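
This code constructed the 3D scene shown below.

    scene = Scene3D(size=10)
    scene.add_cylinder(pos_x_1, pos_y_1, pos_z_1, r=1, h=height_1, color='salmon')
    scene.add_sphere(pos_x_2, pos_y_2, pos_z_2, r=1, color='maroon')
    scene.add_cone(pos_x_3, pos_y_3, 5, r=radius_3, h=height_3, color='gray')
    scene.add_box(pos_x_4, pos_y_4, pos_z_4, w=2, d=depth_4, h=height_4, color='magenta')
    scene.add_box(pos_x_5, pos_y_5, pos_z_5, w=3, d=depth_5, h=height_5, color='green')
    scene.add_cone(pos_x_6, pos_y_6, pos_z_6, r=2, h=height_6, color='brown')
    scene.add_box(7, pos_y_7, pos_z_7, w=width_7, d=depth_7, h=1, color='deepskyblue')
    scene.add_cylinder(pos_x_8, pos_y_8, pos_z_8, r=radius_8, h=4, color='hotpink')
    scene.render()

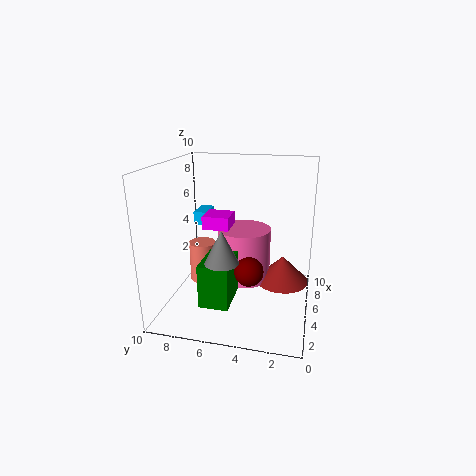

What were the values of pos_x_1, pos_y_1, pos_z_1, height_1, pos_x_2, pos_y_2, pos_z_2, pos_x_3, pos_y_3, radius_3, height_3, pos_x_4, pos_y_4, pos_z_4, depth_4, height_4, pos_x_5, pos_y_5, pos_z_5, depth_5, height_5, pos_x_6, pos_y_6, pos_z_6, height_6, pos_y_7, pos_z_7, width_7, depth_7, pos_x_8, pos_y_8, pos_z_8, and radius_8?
pos_x_1 = 6
pos_y_1 = 8
pos_z_1 = 1
height_1 = 3
pos_x_2 = 4
pos_y_2 = 4
pos_z_2 = 3
pos_x_3 = 1
pos_y_3 = 5
radius_3 = 1
height_3 = 2
pos_x_4 = 6
pos_y_4 = 6
pos_z_4 = 5
depth_4 = 2
height_4 = 1
pos_x_5 = 2
pos_y_5 = 5
pos_z_5 = 1
depth_5 = 2
height_5 = 3
pos_x_6 = 7
pos_y_6 = 2
pos_z_6 = 1
height_6 = 2
pos_y_7 = 8
pos_z_7 = 5
width_7 = 2
depth_7 = 1
pos_x_8 = 7
pos_y_8 = 5
pos_z_8 = 1
radius_8 = 2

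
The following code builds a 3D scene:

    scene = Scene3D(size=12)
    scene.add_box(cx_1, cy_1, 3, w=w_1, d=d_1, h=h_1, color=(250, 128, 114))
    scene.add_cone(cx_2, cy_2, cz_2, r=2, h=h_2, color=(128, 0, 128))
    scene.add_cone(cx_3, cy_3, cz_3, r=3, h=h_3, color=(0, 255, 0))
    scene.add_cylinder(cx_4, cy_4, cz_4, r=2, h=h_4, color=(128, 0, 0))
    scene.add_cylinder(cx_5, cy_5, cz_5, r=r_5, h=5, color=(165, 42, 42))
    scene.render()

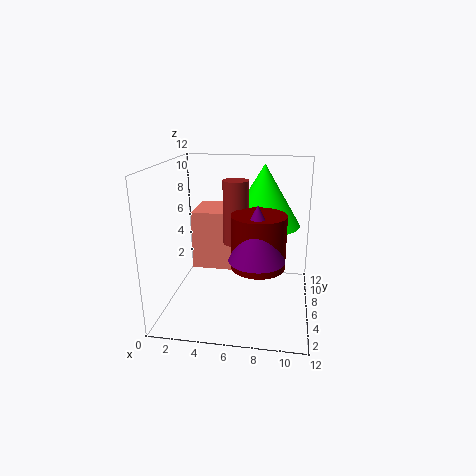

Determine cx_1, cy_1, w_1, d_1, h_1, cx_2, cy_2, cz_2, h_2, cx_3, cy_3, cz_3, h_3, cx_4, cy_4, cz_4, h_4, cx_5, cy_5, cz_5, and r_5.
cx_1 = 2, cy_1 = 6, w_1 = 4, d_1 = 4, h_1 = 5, cx_2 = 8, cy_2 = 2, cz_2 = 6, h_2 = 4, cx_3 = 8, cy_3 = 7, cz_3 = 7, h_3 = 5, cx_4 = 8, cy_4 = 3, cz_4 = 5, h_4 = 4, cx_5 = 6, cy_5 = 5, cz_5 = 6, r_5 = 1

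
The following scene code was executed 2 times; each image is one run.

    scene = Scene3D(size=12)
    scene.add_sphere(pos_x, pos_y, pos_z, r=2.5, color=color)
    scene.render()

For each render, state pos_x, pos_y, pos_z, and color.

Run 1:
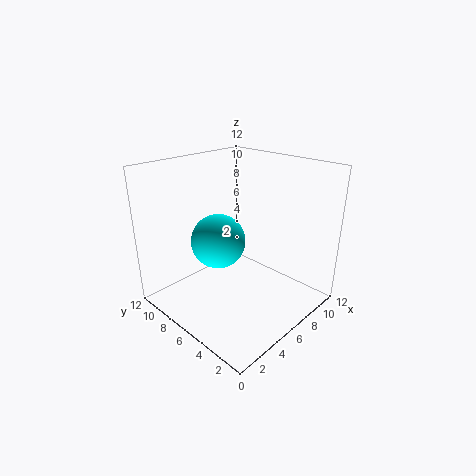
pos_x = 6.5; pos_y = 9; pos_z = 4.5; color = 'cyan'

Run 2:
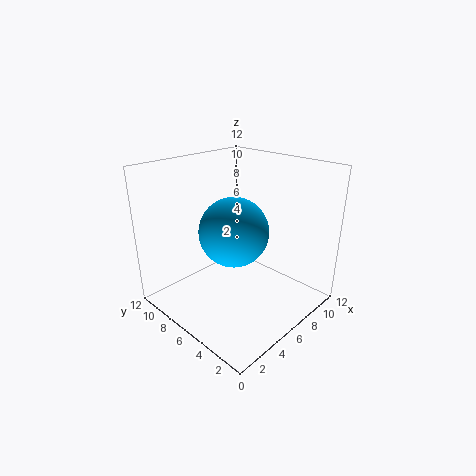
pos_x = 3.5; pos_y = 4; pos_z = 8; color = 'deepskyblue'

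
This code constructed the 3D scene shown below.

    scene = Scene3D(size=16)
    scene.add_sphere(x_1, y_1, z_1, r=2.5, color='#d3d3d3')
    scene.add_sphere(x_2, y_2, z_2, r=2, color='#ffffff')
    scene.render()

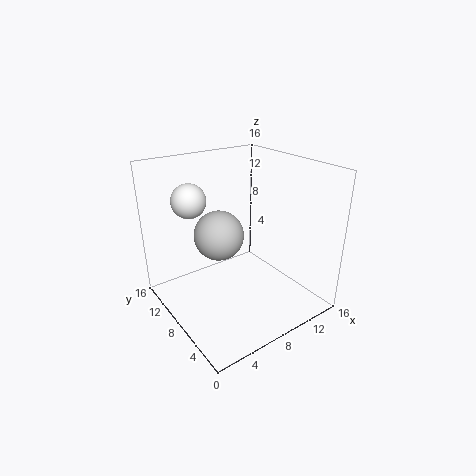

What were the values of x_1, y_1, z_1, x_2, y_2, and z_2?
x_1 = 4.75; y_1 = 6.75; z_1 = 9.75; x_2 = 4.75; y_2 = 13; z_2 = 11.5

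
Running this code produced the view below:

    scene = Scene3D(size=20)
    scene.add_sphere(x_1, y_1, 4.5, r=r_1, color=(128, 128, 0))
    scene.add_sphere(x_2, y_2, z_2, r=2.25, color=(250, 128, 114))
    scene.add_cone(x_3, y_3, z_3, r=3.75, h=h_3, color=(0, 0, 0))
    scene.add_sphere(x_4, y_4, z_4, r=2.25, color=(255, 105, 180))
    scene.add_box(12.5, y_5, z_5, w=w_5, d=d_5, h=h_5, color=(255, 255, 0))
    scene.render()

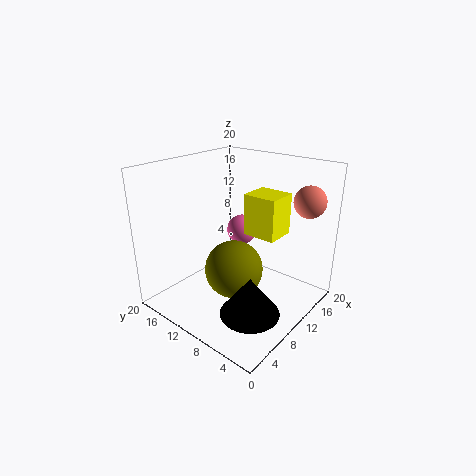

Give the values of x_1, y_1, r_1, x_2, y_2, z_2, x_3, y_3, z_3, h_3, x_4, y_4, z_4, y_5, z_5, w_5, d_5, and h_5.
x_1 = 10.25; y_1 = 11; r_1 = 4.25; x_2 = 17.25; y_2 = 3.25; z_2 = 14.75; x_3 = 5; y_3 = 4; z_3 = 3.25; h_3 = 5; x_4 = 14; y_4 = 12.5; z_4 = 9.25; y_5 = 6; z_5 = 9.5; w_5 = 4.5; d_5 = 5; h_5 = 6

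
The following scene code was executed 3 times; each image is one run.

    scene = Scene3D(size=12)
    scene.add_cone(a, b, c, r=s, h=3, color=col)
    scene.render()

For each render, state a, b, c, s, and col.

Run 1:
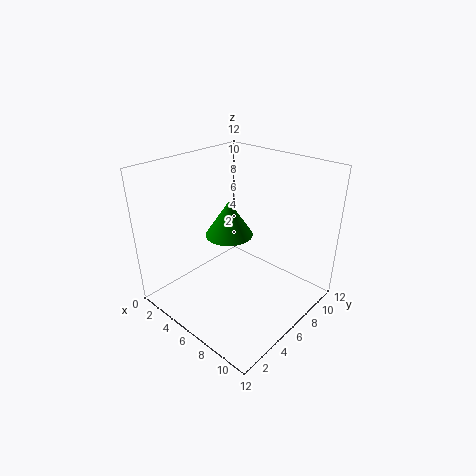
a = 5; b = 6; c = 6; s = 2; col = 'green'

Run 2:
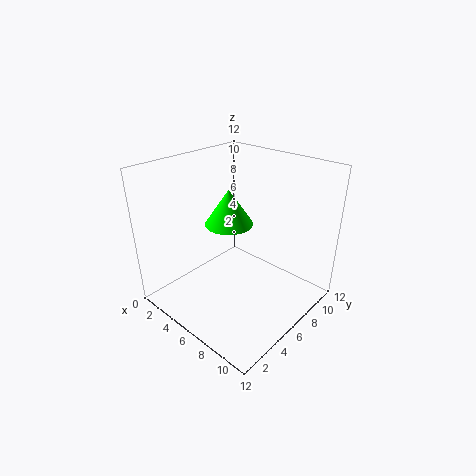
a = 5; b = 6; c = 7; s = 2; col = 'lime'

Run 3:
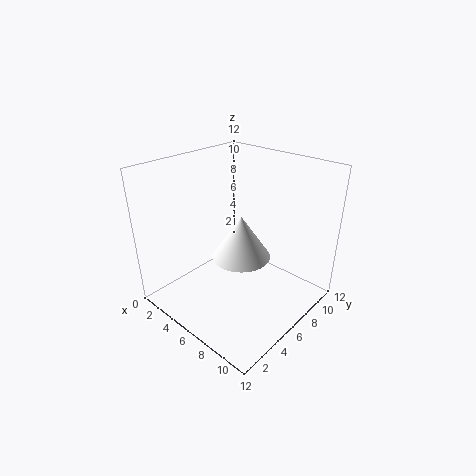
a = 9; b = 3; c = 7; s = 2; col = 'white'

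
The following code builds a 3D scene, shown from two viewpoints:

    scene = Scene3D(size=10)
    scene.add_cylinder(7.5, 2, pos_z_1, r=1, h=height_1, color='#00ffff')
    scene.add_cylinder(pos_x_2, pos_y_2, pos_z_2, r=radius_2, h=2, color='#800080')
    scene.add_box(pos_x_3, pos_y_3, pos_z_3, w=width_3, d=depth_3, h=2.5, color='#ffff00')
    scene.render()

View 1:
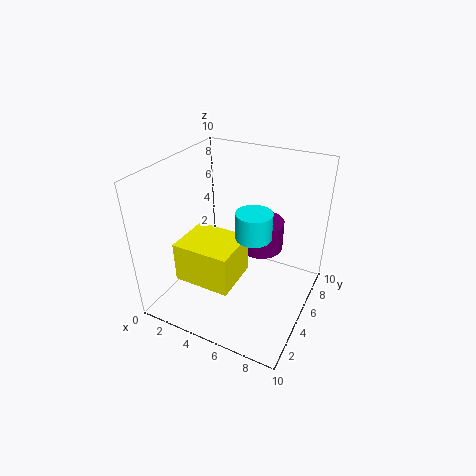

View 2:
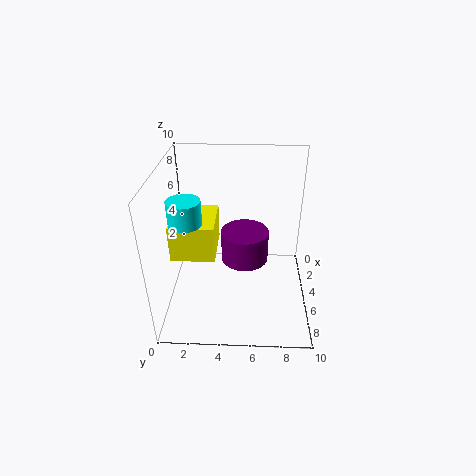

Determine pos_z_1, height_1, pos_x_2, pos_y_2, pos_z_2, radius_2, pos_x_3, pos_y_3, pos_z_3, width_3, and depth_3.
pos_z_1 = 7.5, height_1 = 1.5, pos_x_2 = 6.5, pos_y_2 = 5.5, pos_z_2 = 4.5, radius_2 = 1.5, pos_x_3 = 3, pos_y_3 = 0.5, pos_z_3 = 4, width_3 = 3.5, depth_3 = 3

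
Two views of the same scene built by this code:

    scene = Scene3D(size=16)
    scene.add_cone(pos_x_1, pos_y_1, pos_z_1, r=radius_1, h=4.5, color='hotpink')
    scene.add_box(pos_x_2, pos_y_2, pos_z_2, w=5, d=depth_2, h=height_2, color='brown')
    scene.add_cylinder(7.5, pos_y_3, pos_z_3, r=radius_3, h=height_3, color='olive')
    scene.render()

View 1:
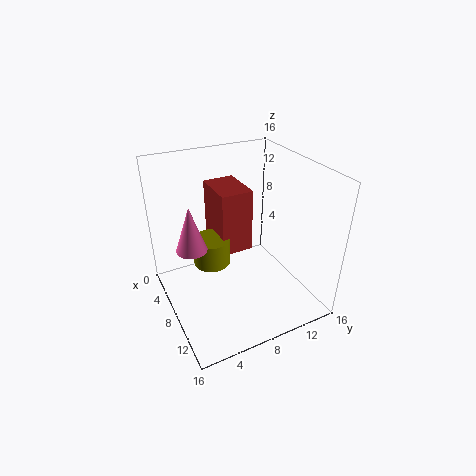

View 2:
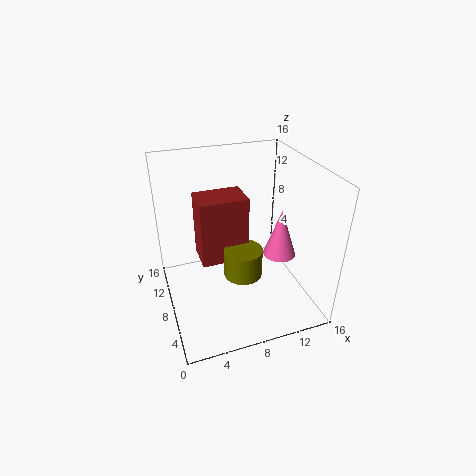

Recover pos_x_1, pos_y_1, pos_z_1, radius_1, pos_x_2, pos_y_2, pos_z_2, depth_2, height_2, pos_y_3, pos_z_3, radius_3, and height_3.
pos_x_1 = 10
pos_y_1 = 2
pos_z_1 = 9.5
radius_1 = 1.5
pos_x_2 = 3.5
pos_y_2 = 6
pos_z_2 = 6.5
depth_2 = 3.5
height_2 = 7
pos_y_3 = 5
pos_z_3 = 5.5
radius_3 = 2
height_3 = 3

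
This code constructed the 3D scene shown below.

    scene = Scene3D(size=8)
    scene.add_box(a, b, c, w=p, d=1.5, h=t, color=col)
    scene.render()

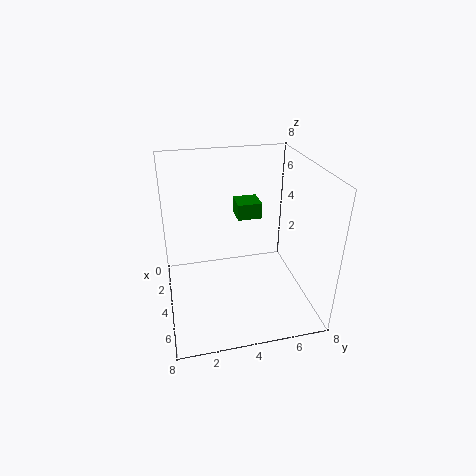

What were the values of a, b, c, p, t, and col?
a = 0.5
b = 4.5
c = 4
p = 1.5
t = 1
col = 'green'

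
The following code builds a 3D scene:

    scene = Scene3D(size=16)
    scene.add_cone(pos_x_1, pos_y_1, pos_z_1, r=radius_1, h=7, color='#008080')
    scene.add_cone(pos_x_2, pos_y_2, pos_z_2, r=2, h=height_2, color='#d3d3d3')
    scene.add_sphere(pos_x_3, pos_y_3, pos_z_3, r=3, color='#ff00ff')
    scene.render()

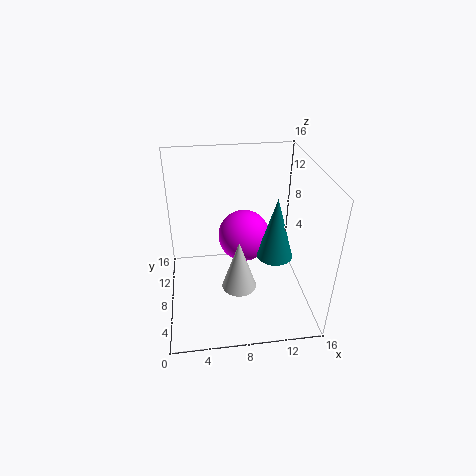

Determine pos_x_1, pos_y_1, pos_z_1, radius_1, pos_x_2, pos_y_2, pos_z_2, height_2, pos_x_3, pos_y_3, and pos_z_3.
pos_x_1 = 12
pos_y_1 = 7
pos_z_1 = 6
radius_1 = 2
pos_x_2 = 8
pos_y_2 = 7
pos_z_2 = 2
height_2 = 6
pos_x_3 = 9
pos_y_3 = 10
pos_z_3 = 7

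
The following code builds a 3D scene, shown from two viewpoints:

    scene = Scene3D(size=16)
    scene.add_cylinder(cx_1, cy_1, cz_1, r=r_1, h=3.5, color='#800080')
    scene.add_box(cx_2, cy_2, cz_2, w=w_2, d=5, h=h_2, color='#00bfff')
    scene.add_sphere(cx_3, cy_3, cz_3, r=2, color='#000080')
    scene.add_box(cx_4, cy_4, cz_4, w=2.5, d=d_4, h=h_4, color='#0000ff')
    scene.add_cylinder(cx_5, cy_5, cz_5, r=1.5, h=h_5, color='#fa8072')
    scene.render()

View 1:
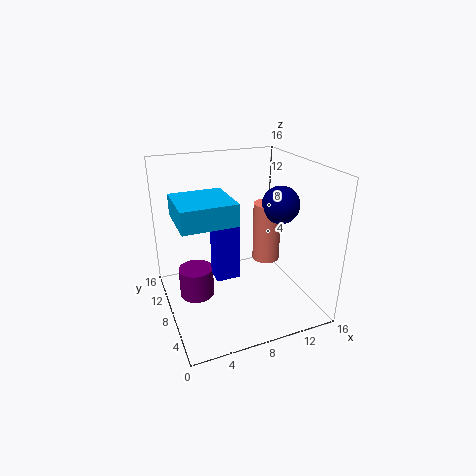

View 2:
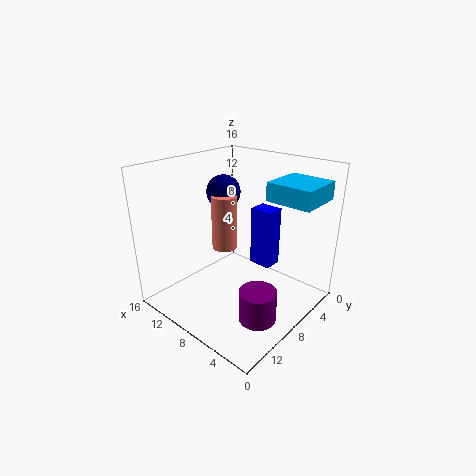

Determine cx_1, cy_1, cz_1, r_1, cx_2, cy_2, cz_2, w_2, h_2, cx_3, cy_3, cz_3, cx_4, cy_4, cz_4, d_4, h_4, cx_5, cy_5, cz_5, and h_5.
cx_1 = 3.5; cy_1 = 10; cz_1 = 0.5; r_1 = 2; cx_2 = 0.5; cy_2 = 1.5; cz_2 = 12.5; w_2 = 5; h_2 = 2; cx_3 = 12; cy_3 = 6; cz_3 = 12; cx_4 = 4.5; cy_4 = 5; cz_4 = 5; d_4 = 2; h_4 = 6.5; cx_5 = 11; cy_5 = 7; cz_5 = 5.5; h_5 = 6.5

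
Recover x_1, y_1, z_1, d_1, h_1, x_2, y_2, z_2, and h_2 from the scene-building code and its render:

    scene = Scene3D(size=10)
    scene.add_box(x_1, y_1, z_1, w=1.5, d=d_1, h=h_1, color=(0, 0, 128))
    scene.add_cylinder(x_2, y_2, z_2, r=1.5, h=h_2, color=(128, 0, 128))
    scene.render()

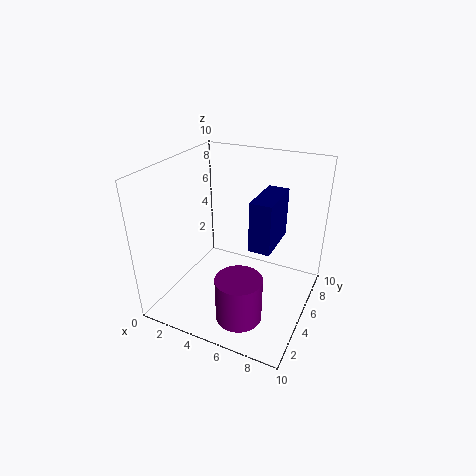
x_1 = 6; y_1 = 4.5; z_1 = 4.5; d_1 = 3.5; h_1 = 3.5; x_2 = 6.5; y_2 = 2; z_2 = 1; h_2 = 3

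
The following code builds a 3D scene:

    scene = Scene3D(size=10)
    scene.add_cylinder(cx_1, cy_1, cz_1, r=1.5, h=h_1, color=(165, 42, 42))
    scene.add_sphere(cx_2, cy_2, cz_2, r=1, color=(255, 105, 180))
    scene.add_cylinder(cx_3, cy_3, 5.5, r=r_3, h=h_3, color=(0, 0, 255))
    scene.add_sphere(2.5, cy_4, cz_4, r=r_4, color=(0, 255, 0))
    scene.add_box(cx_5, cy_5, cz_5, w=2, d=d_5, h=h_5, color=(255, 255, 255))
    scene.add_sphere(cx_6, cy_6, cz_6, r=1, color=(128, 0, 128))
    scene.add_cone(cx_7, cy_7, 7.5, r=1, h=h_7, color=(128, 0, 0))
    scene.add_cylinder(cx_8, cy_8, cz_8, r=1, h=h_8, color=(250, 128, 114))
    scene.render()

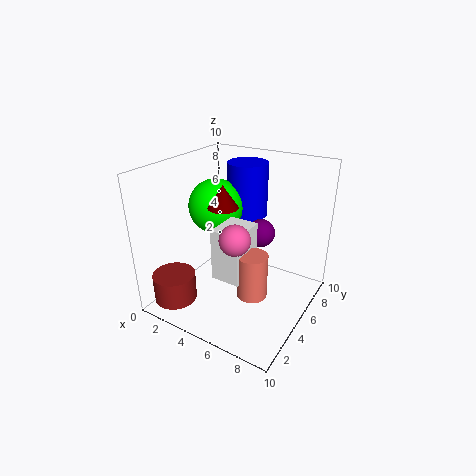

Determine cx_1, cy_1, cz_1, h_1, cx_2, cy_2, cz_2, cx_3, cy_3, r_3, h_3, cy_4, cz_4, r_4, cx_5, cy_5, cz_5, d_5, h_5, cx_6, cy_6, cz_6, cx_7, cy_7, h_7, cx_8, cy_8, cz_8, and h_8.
cx_1 = 1.5; cy_1 = 2; cz_1 = 0.5; h_1 = 2; cx_2 = 6; cy_2 = 3; cz_2 = 6; cx_3 = 4; cy_3 = 8; r_3 = 1.5; h_3 = 4; cy_4 = 6; cz_4 = 6.5; r_4 = 2; cx_5 = 4.5; cy_5 = 2.5; cz_5 = 3; d_5 = 2.5; h_5 = 3.5; cx_6 = 6; cy_6 = 6.5; cz_6 = 5; cx_7 = 4.5; cy_7 = 4; h_7 = 1.5; cx_8 = 7; cy_8 = 3.5; cz_8 = 2; h_8 = 3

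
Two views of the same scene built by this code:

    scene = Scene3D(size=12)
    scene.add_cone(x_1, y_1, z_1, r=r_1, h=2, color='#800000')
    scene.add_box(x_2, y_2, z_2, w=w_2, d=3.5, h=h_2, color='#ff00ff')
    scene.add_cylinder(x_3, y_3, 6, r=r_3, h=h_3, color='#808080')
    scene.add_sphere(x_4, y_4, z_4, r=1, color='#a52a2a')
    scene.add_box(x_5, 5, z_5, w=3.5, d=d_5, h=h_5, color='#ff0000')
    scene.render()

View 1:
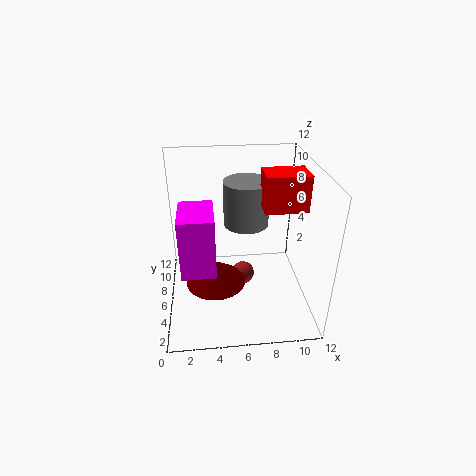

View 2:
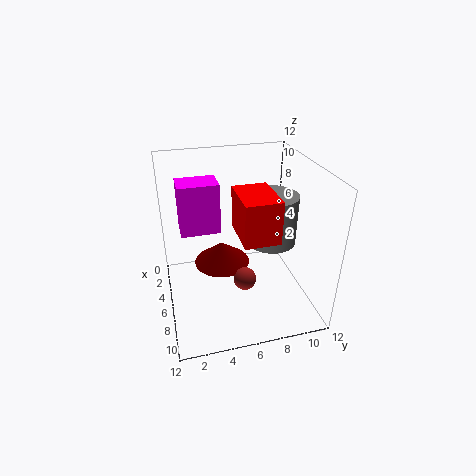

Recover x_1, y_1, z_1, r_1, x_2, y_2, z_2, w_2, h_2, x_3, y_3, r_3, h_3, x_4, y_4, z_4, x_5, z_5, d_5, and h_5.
x_1 = 4, y_1 = 5, z_1 = 2.5, r_1 = 2.5, x_2 = 1.5, y_2 = 1.5, z_2 = 5.5, w_2 = 2.5, h_2 = 4.5, x_3 = 7, y_3 = 8.5, r_3 = 2, h_3 = 4, x_4 = 6.5, y_4 = 6.5, z_4 = 2, x_5 = 8, z_5 = 8.5, d_5 = 2.5, h_5 = 3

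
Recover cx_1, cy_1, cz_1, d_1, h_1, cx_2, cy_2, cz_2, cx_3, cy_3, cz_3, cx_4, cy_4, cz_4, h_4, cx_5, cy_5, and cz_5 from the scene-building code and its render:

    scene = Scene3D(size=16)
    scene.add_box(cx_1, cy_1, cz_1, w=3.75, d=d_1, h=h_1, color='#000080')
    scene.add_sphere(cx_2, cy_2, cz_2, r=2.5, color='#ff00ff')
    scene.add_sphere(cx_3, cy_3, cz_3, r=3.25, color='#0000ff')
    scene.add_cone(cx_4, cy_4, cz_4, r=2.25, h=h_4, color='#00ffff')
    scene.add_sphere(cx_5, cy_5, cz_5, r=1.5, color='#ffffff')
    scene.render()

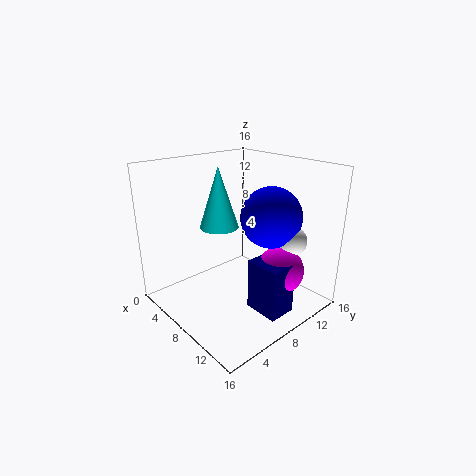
cx_1 = 11.25; cy_1 = 6.5; cz_1 = 1.5; d_1 = 3; h_1 = 5.5; cx_2 = 13; cy_2 = 9.5; cz_2 = 5.5; cx_3 = 11; cy_3 = 10; cz_3 = 10.75; cx_4 = 5; cy_4 = 7.75; cz_4 = 8.5; h_4 = 7; cx_5 = 13.25; cy_5 = 11; cz_5 = 8.5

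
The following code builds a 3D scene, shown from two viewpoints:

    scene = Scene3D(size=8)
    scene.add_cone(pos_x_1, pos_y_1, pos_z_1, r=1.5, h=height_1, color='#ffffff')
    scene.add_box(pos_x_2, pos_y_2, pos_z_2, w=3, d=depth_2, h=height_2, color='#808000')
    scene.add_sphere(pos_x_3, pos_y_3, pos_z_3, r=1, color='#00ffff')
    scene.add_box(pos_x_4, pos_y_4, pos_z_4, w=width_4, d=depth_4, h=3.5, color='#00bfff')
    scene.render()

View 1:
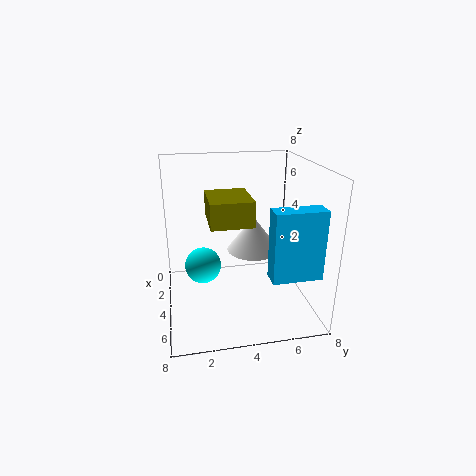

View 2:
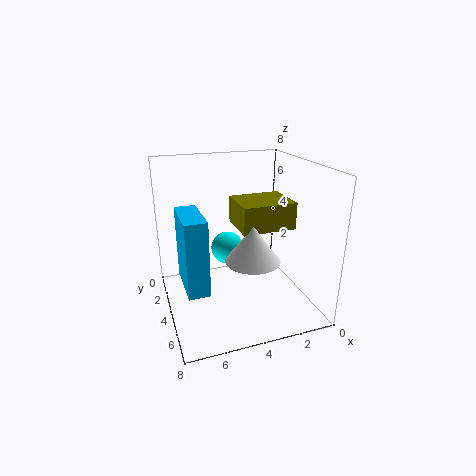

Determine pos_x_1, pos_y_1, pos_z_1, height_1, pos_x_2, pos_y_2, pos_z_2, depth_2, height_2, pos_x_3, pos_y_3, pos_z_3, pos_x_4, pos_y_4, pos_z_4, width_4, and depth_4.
pos_x_1 = 3.5; pos_y_1 = 5; pos_z_1 = 3; height_1 = 2; pos_x_2 = 1; pos_y_2 = 2.5; pos_z_2 = 4.5; depth_2 = 2.5; height_2 = 1.5; pos_x_3 = 4; pos_y_3 = 2; pos_z_3 = 2.5; pos_x_4 = 6.5; pos_y_4 = 5; pos_z_4 = 3; width_4 = 1; depth_4 = 2.5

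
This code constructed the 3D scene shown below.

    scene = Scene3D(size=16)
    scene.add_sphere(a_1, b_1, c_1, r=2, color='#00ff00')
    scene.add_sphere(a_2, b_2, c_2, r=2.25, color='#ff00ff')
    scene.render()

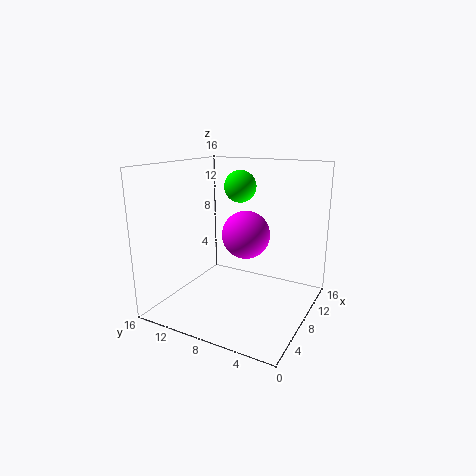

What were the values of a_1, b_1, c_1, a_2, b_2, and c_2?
a_1 = 13.25, b_1 = 10.5, c_1 = 12.75, a_2 = 4, b_2 = 5, c_2 = 10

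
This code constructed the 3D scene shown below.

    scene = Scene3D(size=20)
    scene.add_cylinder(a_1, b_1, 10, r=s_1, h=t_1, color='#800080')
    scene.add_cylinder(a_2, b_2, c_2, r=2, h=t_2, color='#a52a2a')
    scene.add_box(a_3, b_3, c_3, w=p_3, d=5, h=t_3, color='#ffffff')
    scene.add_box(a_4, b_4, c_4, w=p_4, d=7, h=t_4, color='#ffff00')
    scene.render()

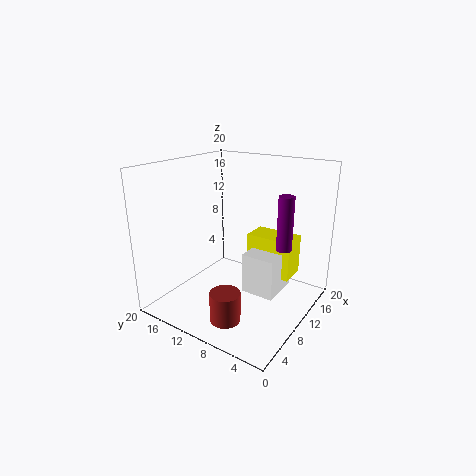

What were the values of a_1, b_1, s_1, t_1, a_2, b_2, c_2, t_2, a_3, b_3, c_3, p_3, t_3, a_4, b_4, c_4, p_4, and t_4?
a_1 = 10, b_1 = 3, s_1 = 1, t_1 = 7, a_2 = 4, b_2 = 8, c_2 = 1, t_2 = 4, a_3 = 11, b_3 = 5, c_3 = 1, p_3 = 6, t_3 = 6, a_4 = 14, b_4 = 4, c_4 = 3, p_4 = 4, t_4 = 6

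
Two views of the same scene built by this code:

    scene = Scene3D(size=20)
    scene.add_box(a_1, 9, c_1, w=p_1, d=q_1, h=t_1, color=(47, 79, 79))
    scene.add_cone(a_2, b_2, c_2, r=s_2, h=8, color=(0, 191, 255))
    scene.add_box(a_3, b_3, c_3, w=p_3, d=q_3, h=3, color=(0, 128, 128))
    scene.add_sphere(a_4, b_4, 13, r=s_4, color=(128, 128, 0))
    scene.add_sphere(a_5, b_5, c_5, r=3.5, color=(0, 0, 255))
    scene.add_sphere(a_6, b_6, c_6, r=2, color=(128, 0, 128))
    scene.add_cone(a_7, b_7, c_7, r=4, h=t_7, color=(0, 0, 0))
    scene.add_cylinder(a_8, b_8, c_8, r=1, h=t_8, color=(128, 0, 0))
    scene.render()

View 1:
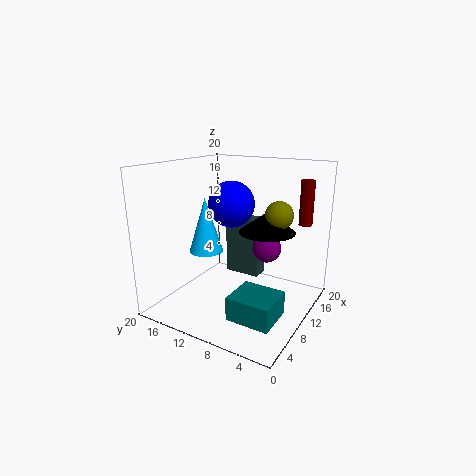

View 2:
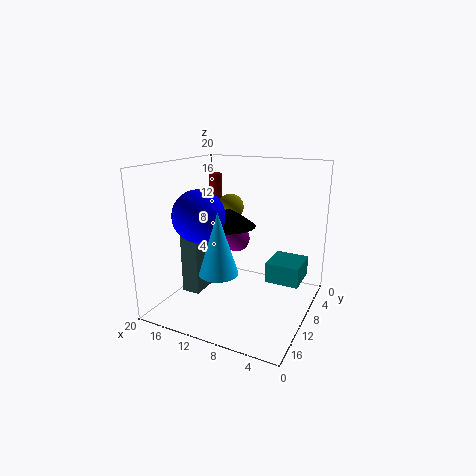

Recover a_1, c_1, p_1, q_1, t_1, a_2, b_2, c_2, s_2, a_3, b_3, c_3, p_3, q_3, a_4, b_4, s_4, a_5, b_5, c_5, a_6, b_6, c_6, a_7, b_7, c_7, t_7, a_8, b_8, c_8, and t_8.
a_1 = 14, c_1 = 2.5, p_1 = 2.5, q_1 = 5.5, t_1 = 9, a_2 = 10, b_2 = 15.5, c_2 = 7, s_2 = 2.5, a_3 = 2, b_3 = 1.5, c_3 = 2.5, p_3 = 5, q_3 = 5.5, a_4 = 13.5, b_4 = 5.5, s_4 = 2, a_5 = 14, b_5 = 13.5, c_5 = 13.5, a_6 = 12, b_6 = 6.5, c_6 = 8.5, a_7 = 13, b_7 = 7, c_7 = 10.5, t_7 = 3, a_8 = 17.5, b_8 = 3, c_8 = 11, t_8 = 6.5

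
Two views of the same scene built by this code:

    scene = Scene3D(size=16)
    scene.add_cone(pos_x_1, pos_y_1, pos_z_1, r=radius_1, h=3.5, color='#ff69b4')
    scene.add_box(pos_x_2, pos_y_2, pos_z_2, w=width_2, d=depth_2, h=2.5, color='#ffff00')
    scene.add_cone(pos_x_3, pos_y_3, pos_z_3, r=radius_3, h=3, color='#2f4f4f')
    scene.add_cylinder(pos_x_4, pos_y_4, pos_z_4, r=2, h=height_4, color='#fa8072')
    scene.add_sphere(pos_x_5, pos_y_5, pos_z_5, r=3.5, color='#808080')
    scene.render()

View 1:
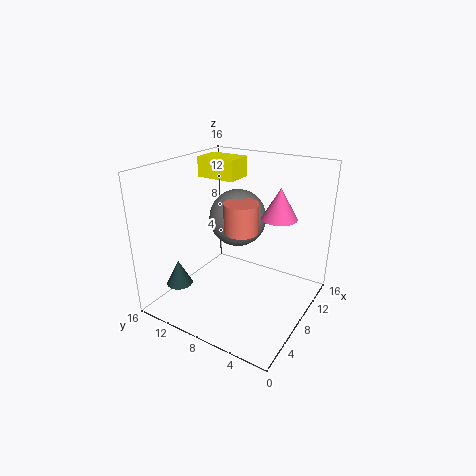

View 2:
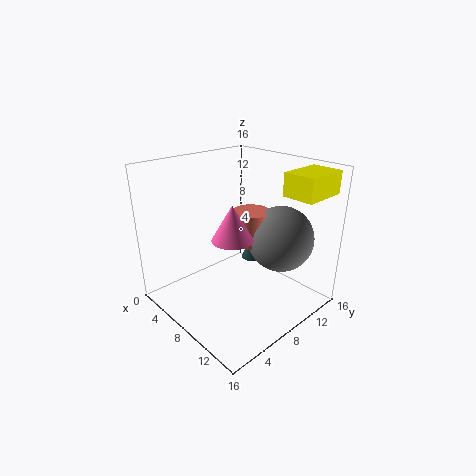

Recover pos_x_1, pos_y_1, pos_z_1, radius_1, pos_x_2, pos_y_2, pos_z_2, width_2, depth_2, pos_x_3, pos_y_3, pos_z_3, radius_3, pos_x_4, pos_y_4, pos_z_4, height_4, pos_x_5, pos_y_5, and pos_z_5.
pos_x_1 = 11
pos_y_1 = 4.5
pos_z_1 = 10
radius_1 = 2
pos_x_2 = 11.5
pos_y_2 = 11
pos_z_2 = 13
width_2 = 3.5
depth_2 = 5
pos_x_3 = 4.5
pos_y_3 = 14
pos_z_3 = 2
radius_3 = 1.5
pos_x_4 = 9.5
pos_y_4 = 8.5
pos_z_4 = 8
height_4 = 3.5
pos_x_5 = 12
pos_y_5 = 10.5
pos_z_5 = 8.5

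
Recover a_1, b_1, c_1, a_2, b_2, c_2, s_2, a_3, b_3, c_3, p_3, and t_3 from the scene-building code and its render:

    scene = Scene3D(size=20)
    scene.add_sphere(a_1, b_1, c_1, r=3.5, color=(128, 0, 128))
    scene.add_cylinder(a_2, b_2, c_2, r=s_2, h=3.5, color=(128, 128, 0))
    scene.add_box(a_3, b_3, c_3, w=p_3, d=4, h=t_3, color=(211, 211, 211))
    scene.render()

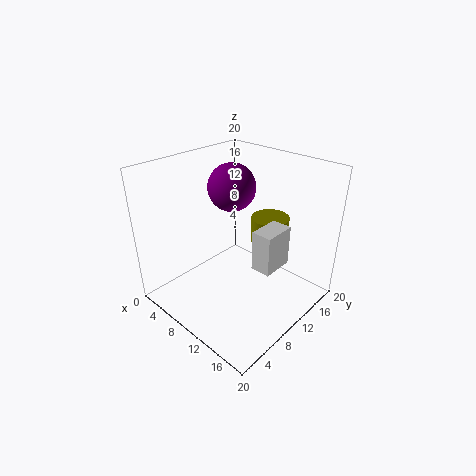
a_1 = 6; b_1 = 13; c_1 = 15.5; a_2 = 13.5; b_2 = 12.5; c_2 = 10; s_2 = 2.5; a_3 = 15.5; b_3 = 6.5; c_3 = 9.5; p_3 = 2.5; t_3 = 5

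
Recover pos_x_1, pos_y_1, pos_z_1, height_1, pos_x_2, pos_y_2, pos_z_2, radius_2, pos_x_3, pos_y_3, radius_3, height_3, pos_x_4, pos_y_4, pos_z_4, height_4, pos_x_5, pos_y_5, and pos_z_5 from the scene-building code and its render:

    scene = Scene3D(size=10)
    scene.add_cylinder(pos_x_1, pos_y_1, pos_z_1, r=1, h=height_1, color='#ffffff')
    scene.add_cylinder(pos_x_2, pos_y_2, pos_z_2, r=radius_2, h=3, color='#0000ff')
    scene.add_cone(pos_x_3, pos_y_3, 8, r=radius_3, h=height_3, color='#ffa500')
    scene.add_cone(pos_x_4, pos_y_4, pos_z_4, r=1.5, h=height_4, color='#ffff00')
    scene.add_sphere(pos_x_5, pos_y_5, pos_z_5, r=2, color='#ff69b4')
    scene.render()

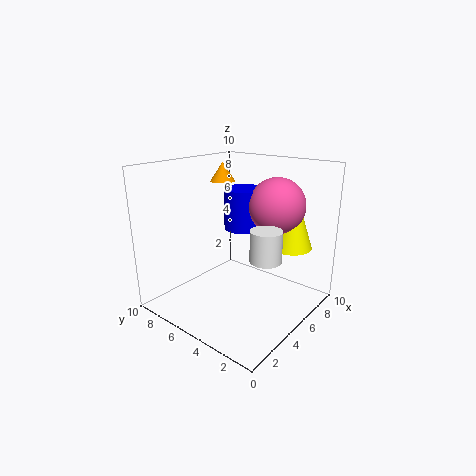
pos_x_1 = 4, pos_y_1 = 2, pos_z_1 = 4.5, height_1 = 2, pos_x_2 = 7, pos_y_2 = 6, pos_z_2 = 5, radius_2 = 1.5, pos_x_3 = 8, pos_y_3 = 9, radius_3 = 1, height_3 = 1.5, pos_x_4 = 8, pos_y_4 = 2.5, pos_z_4 = 4, height_4 = 4.5, pos_x_5 = 7.5, pos_y_5 = 3.5, pos_z_5 = 7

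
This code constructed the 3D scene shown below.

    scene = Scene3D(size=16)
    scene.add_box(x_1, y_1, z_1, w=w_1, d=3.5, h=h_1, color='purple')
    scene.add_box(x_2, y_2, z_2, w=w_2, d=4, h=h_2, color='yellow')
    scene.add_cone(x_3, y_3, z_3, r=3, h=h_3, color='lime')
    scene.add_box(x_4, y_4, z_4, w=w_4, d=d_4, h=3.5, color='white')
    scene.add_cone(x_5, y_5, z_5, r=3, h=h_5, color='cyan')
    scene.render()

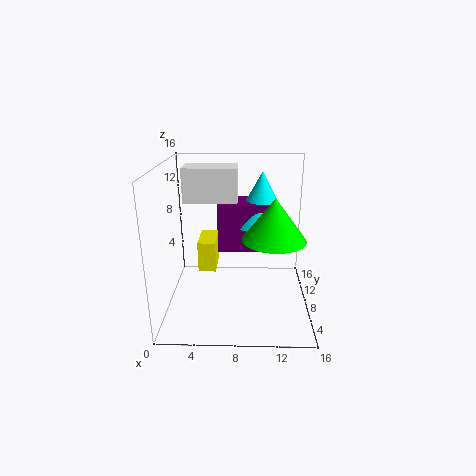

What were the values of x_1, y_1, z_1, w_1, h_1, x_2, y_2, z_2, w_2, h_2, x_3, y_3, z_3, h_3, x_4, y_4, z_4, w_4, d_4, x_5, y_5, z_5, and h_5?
x_1 = 6
y_1 = 5.5
z_1 = 7.5
w_1 = 5.5
h_1 = 5
x_2 = 3.5
y_2 = 7.5
z_2 = 4
w_2 = 2
h_2 = 3.5
x_3 = 11.5
y_3 = 3
z_3 = 10
h_3 = 4
x_4 = 2.5
y_4 = 6
z_4 = 12.5
w_4 = 5.5
d_4 = 3
x_5 = 10.5
y_5 = 7.5
z_5 = 10
h_5 = 5.5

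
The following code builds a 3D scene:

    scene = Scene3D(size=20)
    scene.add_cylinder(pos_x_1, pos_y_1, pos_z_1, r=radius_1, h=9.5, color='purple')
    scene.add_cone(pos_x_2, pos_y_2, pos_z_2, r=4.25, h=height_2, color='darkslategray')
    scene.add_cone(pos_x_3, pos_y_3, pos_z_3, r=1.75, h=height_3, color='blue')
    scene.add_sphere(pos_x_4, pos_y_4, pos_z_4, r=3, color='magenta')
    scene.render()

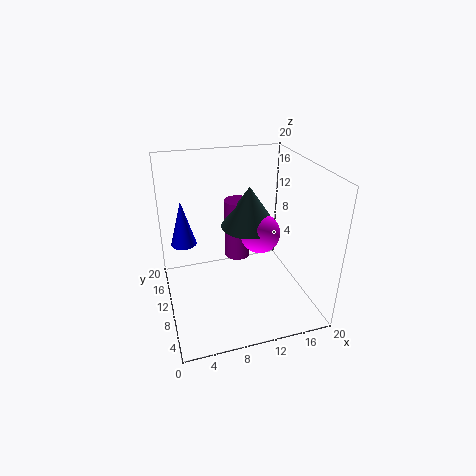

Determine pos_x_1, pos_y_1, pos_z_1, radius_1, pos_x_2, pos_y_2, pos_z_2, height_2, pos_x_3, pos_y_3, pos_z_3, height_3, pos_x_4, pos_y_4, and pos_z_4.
pos_x_1 = 11.75, pos_y_1 = 16, pos_z_1 = 3.5, radius_1 = 2, pos_x_2 = 13, pos_y_2 = 14, pos_z_2 = 9.5, height_2 = 6.25, pos_x_3 = 2.75, pos_y_3 = 12, pos_z_3 = 9.25, height_3 = 6.25, pos_x_4 = 14.25, pos_y_4 = 12.5, pos_z_4 = 8.75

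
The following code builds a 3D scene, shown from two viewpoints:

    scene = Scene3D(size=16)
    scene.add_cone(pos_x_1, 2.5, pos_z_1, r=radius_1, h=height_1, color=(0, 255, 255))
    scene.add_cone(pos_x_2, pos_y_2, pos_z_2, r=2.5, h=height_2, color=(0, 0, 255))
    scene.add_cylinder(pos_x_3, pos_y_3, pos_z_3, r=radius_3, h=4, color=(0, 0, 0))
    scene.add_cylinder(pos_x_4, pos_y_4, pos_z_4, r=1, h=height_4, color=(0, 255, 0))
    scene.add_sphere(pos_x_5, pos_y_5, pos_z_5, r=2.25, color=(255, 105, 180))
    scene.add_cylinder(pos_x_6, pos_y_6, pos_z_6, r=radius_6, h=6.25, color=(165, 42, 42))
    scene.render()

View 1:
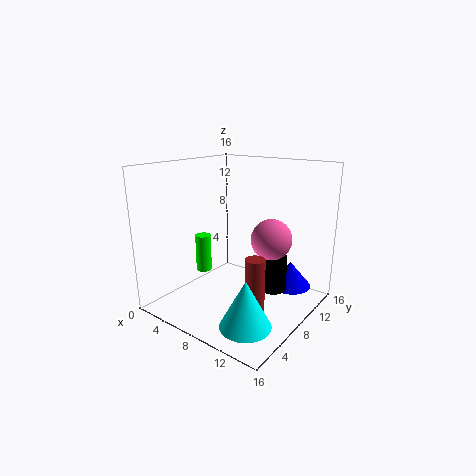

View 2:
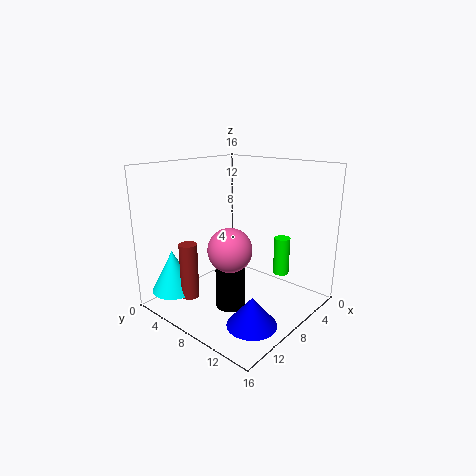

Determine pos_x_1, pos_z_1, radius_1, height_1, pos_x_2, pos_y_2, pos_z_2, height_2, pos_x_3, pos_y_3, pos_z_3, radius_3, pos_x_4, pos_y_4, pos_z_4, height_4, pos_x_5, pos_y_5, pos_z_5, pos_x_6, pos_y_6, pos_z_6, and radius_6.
pos_x_1 = 13
pos_z_1 = 1.75
radius_1 = 2.5
height_1 = 4.75
pos_x_2 = 12
pos_y_2 = 13.25
pos_z_2 = 1.25
height_2 = 3
pos_x_3 = 11.5
pos_y_3 = 10
pos_z_3 = 2
radius_3 = 1.5
pos_x_4 = 1.25
pos_y_4 = 9.5
pos_z_4 = 1.75
height_4 = 4.75
pos_x_5 = 11.25
pos_y_5 = 9.75
pos_z_5 = 8
pos_x_6 = 12.5
pos_y_6 = 4.75
pos_z_6 = 1.5
radius_6 = 1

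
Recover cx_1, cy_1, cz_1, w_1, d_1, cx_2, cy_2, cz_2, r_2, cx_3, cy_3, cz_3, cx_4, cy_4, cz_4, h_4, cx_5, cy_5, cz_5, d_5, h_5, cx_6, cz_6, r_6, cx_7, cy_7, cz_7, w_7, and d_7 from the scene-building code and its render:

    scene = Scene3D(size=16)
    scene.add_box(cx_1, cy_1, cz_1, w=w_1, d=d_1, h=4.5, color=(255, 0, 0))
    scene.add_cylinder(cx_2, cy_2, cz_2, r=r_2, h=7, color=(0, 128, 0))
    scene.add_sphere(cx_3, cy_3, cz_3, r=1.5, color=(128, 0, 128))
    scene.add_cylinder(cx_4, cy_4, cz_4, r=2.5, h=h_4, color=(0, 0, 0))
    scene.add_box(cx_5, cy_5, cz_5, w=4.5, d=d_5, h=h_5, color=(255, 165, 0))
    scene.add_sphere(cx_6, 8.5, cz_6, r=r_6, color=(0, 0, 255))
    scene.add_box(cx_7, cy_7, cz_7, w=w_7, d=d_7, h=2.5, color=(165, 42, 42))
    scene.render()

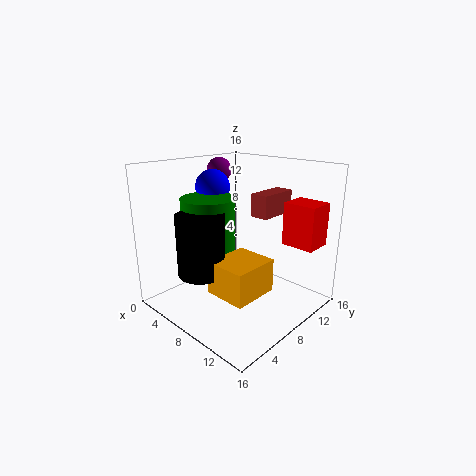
cx_1 = 12.5; cy_1 = 10; cz_1 = 8; w_1 = 3.5; d_1 = 3; cx_2 = 5.5; cy_2 = 6; cz_2 = 5.5; r_2 = 3; cx_3 = 2; cy_3 = 11; cz_3 = 14.5; cx_4 = 7; cy_4 = 3.5; cz_4 = 5; h_4 = 6.5; cx_5 = 8.5; cy_5 = 3; cz_5 = 3.5; d_5 = 5; h_5 = 3.5; cx_6 = 3.5; cz_6 = 13; r_6 = 2; cx_7 = 9; cy_7 = 9; cz_7 = 10.5; w_7 = 2; d_7 = 4.5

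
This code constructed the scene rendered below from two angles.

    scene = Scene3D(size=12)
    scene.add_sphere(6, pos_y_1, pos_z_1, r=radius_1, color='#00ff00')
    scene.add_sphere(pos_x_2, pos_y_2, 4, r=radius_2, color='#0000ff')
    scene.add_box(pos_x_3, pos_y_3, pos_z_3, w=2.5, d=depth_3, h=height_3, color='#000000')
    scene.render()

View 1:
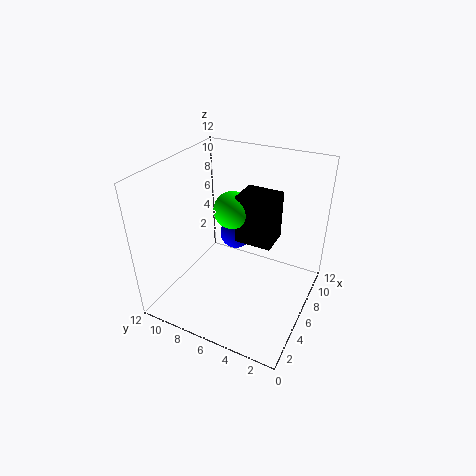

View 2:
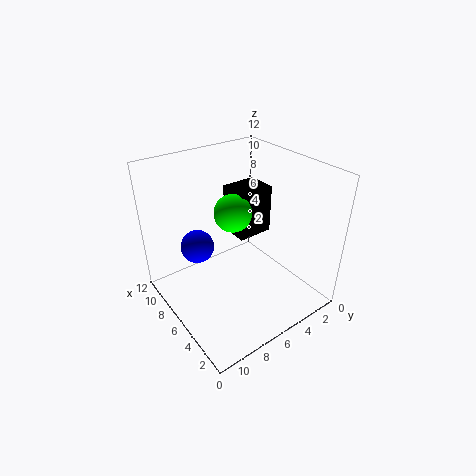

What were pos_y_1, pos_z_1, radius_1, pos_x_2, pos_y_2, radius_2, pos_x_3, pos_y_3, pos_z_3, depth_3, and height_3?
pos_y_1 = 6.5, pos_z_1 = 8.5, radius_1 = 1.5, pos_x_2 = 9.5, pos_y_2 = 8, radius_2 = 1.5, pos_x_3 = 5.5, pos_y_3 = 3, pos_z_3 = 6, depth_3 = 3, height_3 = 4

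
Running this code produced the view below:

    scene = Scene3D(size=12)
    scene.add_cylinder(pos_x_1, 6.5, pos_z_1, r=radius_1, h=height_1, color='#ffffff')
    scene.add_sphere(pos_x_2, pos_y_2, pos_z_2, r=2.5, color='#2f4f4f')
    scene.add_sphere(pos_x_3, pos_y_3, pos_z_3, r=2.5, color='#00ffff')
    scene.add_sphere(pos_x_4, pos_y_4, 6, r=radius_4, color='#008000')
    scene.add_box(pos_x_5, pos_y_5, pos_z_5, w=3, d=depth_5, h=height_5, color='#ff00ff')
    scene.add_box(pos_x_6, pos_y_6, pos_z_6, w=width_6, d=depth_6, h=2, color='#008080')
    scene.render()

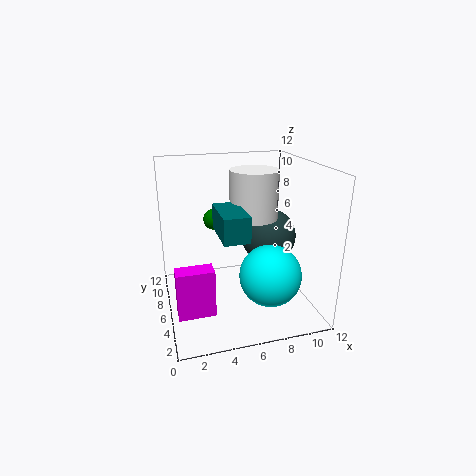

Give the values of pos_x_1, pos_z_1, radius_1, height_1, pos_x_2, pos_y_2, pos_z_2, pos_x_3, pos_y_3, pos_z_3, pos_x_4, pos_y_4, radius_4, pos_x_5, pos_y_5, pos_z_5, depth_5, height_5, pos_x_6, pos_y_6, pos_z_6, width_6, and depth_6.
pos_x_1 = 7.5, pos_z_1 = 7.5, radius_1 = 2, height_1 = 4, pos_x_2 = 9.5, pos_y_2 = 8, pos_z_2 = 5, pos_x_3 = 8, pos_y_3 = 3.5, pos_z_3 = 3.5, pos_x_4 = 5, pos_y_4 = 11, radius_4 = 1, pos_x_5 = 0.5, pos_y_5 = 3.5, pos_z_5 = 0.5, depth_5 = 1.5, height_5 = 4, pos_x_6 = 4, pos_y_6 = 2.5, pos_z_6 = 7, width_6 = 2, depth_6 = 4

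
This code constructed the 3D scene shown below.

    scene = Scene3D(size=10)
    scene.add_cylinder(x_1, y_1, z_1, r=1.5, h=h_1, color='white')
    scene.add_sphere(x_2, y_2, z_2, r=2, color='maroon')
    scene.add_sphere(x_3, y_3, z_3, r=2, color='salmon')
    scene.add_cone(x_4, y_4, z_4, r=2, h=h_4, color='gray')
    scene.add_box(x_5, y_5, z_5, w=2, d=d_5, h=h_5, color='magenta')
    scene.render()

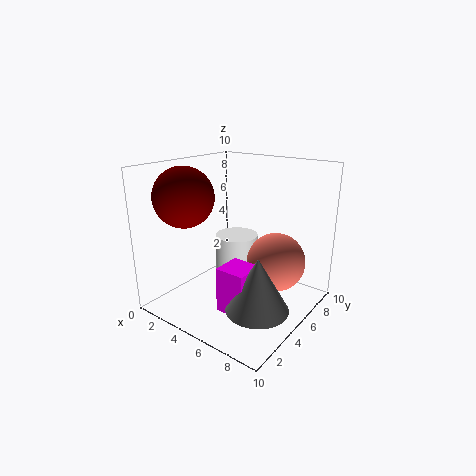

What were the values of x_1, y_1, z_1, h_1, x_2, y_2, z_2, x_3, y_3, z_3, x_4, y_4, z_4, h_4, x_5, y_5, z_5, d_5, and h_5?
x_1 = 4.5; y_1 = 5.5; z_1 = 1.5; h_1 = 3.5; x_2 = 2.5; y_2 = 2.5; z_2 = 8; x_3 = 7.5; y_3 = 6; z_3 = 3.5; x_4 = 8; y_4 = 3; z_4 = 1.5; h_4 = 3.5; x_5 = 5.5; y_5 = 2; z_5 = 1; d_5 = 2; h_5 = 3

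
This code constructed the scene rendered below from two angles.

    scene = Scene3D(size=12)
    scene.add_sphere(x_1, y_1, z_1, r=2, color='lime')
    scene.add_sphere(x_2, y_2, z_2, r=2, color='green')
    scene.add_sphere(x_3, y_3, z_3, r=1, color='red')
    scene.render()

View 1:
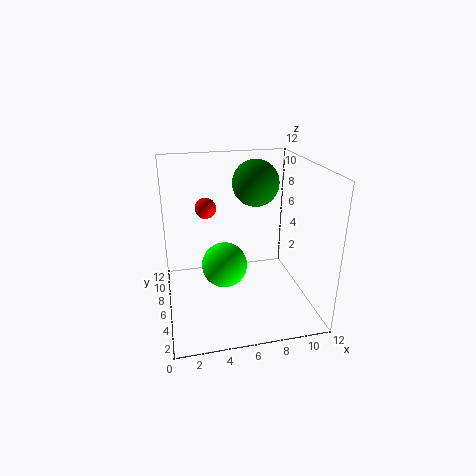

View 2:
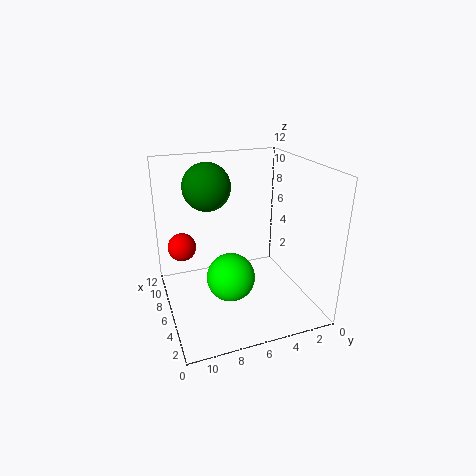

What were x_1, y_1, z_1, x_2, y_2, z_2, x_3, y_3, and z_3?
x_1 = 5
y_1 = 7
z_1 = 3
x_2 = 8
y_2 = 8
z_2 = 10
x_3 = 4
y_3 = 11
z_3 = 7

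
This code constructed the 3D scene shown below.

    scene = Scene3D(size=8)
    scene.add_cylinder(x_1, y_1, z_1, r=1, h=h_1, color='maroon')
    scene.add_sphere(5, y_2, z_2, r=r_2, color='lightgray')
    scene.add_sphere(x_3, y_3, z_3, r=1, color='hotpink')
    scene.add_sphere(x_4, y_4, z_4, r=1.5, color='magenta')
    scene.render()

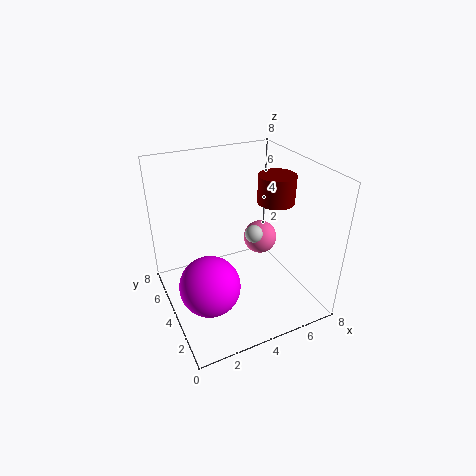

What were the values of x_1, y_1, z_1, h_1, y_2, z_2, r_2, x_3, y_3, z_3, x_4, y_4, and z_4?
x_1 = 6; y_1 = 3.5; z_1 = 6; h_1 = 1.5; y_2 = 4; z_2 = 4; r_2 = 0.5; x_3 = 6; y_3 = 5; z_3 = 3; x_4 = 1.5; y_4 = 2; z_4 = 3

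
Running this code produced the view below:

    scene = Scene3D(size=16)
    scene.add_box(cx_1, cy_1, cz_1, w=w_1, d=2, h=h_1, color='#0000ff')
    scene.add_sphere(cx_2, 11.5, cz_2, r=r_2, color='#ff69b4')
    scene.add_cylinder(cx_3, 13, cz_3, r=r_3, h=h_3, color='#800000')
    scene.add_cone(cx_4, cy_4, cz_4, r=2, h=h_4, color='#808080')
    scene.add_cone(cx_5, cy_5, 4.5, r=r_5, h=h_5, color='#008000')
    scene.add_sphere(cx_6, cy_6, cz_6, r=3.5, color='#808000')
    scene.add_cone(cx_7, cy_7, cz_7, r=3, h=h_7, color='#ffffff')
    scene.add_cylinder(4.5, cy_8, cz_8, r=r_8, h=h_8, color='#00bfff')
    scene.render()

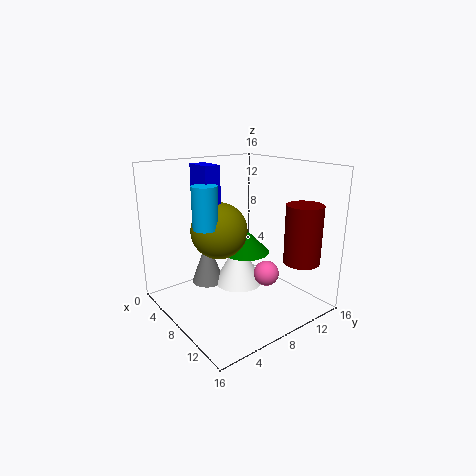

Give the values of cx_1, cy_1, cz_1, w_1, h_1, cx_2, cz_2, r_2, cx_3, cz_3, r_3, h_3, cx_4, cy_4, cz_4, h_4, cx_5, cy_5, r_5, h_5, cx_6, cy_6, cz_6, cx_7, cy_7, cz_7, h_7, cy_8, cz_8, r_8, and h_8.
cx_1 = 0.5, cy_1 = 6.5, cz_1 = 10.5, w_1 = 3.5, h_1 = 5, cx_2 = 9, cz_2 = 3, r_2 = 1.5, cx_3 = 13, cz_3 = 5.5, r_3 = 2, h_3 = 6.5, cx_4 = 3, cy_4 = 7, cz_4 = 1, h_4 = 5.5, cx_5 = 5, cy_5 = 11.5, r_5 = 3, h_5 = 3, cx_6 = 3.5, cy_6 = 8.5, cz_6 = 7.5, cx_7 = 5.5, cy_7 = 10, cz_7 = 1, h_7 = 5.5, cy_8 = 6, cz_8 = 8.5, r_8 = 1.5, h_8 = 5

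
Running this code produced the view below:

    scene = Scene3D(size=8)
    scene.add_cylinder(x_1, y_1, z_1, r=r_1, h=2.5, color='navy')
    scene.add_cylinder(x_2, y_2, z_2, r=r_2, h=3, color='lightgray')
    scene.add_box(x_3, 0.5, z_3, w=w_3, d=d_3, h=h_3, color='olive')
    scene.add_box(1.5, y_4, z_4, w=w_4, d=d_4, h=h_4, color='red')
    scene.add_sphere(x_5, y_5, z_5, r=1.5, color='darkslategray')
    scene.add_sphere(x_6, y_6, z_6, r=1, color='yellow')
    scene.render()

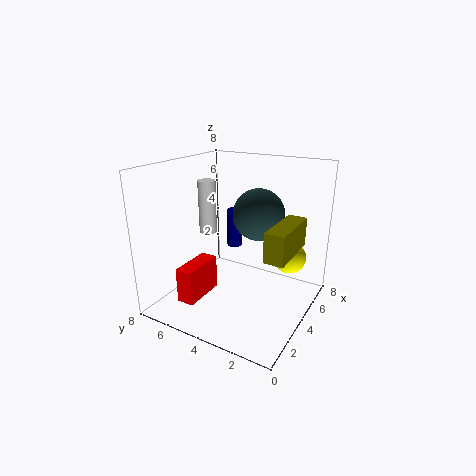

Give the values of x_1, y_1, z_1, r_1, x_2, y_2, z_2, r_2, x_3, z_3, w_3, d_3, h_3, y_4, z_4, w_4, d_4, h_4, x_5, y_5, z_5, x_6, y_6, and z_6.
x_1 = 7
y_1 = 6
z_1 = 2
r_1 = 0.5
x_2 = 4
y_2 = 6
z_2 = 4
r_2 = 0.5
x_3 = 2
z_3 = 4
w_3 = 3
d_3 = 1
h_3 = 1.5
y_4 = 5.5
z_4 = 0.5
w_4 = 2.5
d_4 = 1
h_4 = 2
x_5 = 5.5
y_5 = 3.5
z_5 = 5
x_6 = 7
y_6 = 2
z_6 = 2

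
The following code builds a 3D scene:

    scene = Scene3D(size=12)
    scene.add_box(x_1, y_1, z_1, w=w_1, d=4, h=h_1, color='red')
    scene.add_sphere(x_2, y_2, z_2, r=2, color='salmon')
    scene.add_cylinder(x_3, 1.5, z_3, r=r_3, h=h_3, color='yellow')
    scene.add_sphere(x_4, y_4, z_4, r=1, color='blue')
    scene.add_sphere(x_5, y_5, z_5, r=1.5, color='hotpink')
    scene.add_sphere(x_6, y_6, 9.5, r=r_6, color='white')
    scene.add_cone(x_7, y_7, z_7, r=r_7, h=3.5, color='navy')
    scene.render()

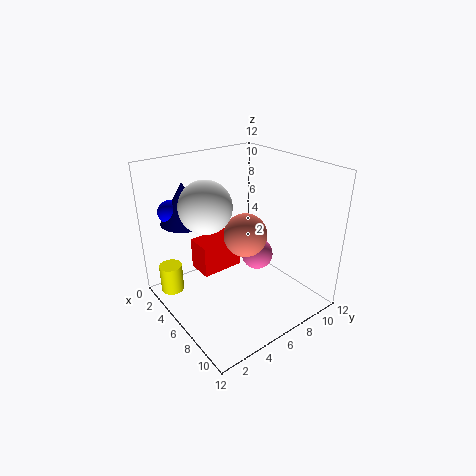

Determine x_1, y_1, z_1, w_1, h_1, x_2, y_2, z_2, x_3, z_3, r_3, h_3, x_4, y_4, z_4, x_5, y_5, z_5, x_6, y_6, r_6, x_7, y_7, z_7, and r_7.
x_1 = 0.5
y_1 = 4.5
z_1 = 1
w_1 = 2.5
h_1 = 3
x_2 = 4.5
y_2 = 8
z_2 = 5
x_3 = 2
z_3 = 0.5
r_3 = 1
h_3 = 2.5
x_4 = 2
y_4 = 2
z_4 = 8
x_5 = 4.5
y_5 = 9.5
z_5 = 2.5
x_6 = 6
y_6 = 3
r_6 = 2
x_7 = 2.5
y_7 = 3
z_7 = 7
r_7 = 2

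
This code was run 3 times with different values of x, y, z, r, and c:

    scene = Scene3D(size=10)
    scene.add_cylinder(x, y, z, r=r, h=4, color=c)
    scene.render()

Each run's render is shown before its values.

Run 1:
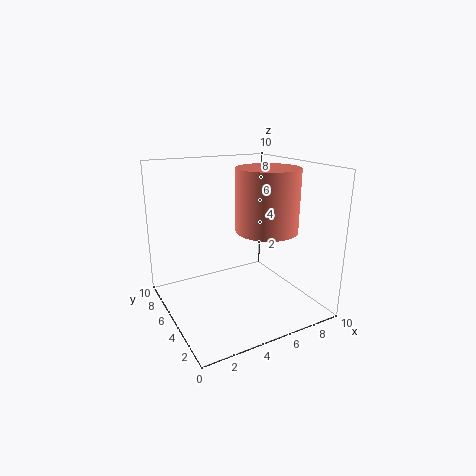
x = 6; y = 3; z = 6; r = 2; c = 'salmon'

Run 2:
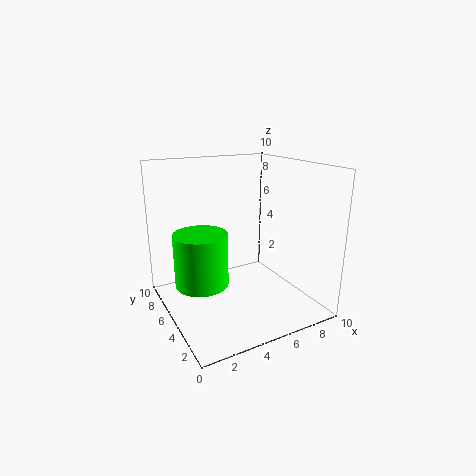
x = 3; y = 7; z = 1; r = 2; c = 'lime'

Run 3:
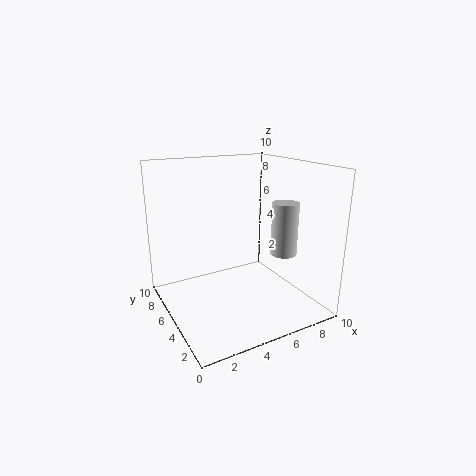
x = 9; y = 5; z = 3; r = 1; c = 'lightgray'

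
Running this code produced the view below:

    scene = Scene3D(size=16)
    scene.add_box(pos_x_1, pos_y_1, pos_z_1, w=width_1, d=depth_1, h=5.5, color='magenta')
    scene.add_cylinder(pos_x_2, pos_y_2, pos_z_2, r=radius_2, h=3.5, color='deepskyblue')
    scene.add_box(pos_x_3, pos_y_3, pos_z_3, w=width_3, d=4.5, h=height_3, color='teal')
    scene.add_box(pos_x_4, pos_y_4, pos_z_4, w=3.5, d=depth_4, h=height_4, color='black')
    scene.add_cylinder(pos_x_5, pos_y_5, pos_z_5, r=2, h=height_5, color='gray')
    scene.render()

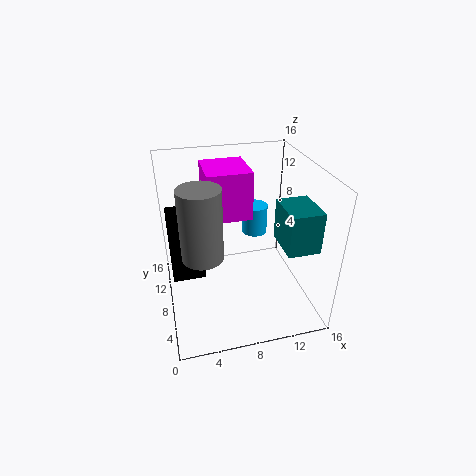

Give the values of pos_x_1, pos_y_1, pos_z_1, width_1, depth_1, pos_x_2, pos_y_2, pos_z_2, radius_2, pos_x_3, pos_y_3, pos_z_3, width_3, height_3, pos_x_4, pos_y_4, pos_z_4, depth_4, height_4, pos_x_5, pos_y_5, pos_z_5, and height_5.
pos_x_1 = 5
pos_y_1 = 9
pos_z_1 = 9.5
width_1 = 5
depth_1 = 5.5
pos_x_2 = 11
pos_y_2 = 11.5
pos_z_2 = 6.5
radius_2 = 1.5
pos_x_3 = 12
pos_y_3 = 3
pos_z_3 = 8
width_3 = 3.5
height_3 = 4.5
pos_x_4 = 0.5
pos_y_4 = 6.5
pos_z_4 = 4.5
depth_4 = 4
height_4 = 7
pos_x_5 = 3.5
pos_y_5 = 4
pos_z_5 = 9
height_5 = 7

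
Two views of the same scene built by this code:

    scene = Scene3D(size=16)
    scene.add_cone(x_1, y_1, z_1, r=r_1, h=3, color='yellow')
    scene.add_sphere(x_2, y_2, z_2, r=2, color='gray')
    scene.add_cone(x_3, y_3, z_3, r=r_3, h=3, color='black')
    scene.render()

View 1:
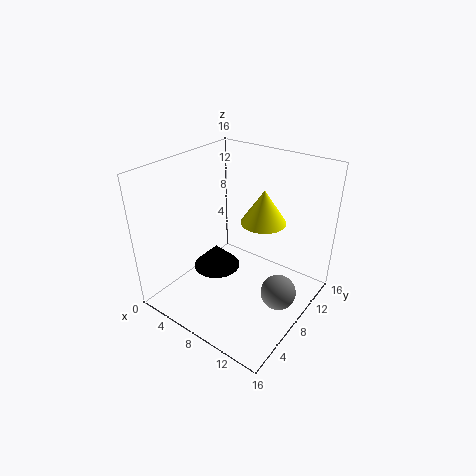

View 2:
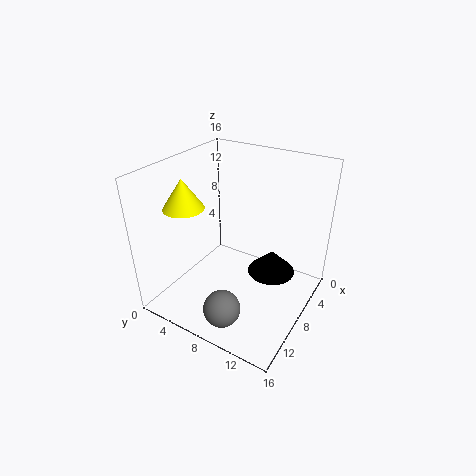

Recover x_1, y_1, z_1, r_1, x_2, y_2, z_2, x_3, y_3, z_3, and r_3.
x_1 = 13; y_1 = 5; z_1 = 13; r_1 = 2; x_2 = 13; y_2 = 9; z_2 = 2; x_3 = 3; y_3 = 10; z_3 = 1; r_3 = 3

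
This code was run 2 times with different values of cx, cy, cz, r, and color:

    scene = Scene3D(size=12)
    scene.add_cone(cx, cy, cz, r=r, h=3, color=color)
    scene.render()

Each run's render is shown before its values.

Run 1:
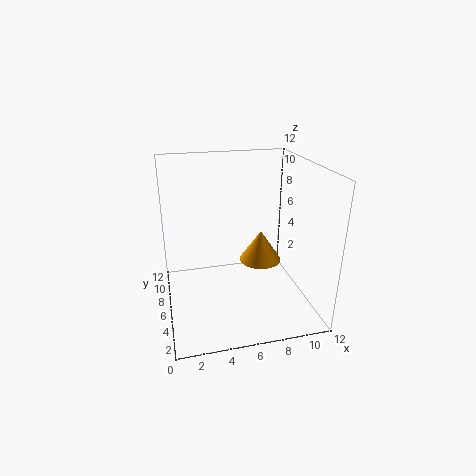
cx = 9; cy = 9; cz = 2; r = 2; color = 'orange'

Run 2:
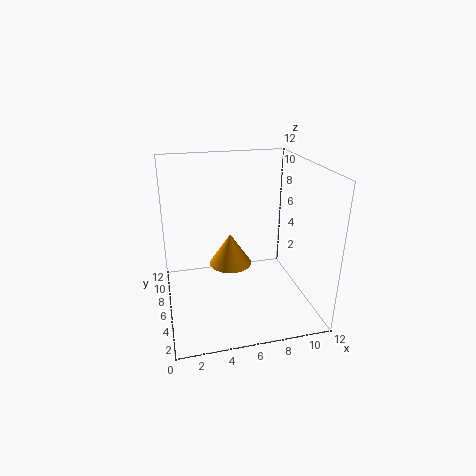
cx = 6; cy = 9; cz = 2; r = 2; color = 'orange'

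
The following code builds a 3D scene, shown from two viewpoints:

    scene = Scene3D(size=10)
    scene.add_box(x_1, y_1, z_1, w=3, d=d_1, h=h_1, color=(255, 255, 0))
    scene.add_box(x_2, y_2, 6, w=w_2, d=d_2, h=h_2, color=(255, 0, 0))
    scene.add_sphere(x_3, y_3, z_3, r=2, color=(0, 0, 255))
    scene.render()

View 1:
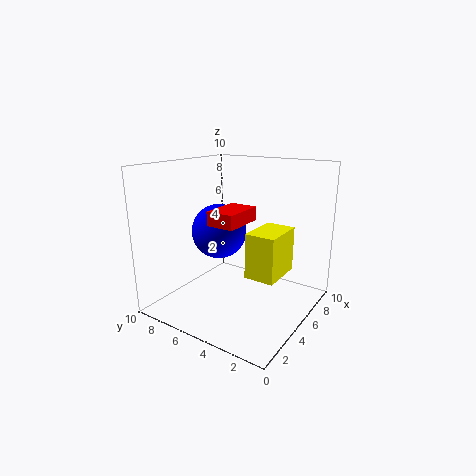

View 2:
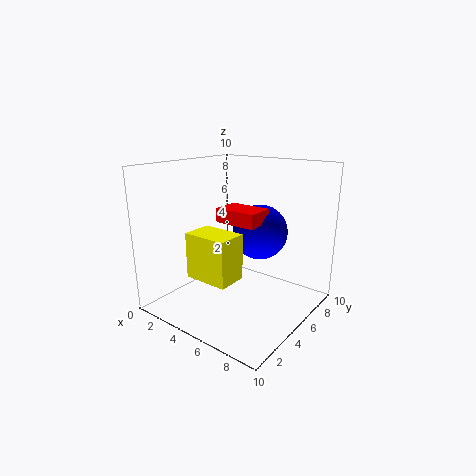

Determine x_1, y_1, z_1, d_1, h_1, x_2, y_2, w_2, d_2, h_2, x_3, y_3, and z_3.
x_1 = 3.5; y_1 = 1.5; z_1 = 3; d_1 = 2; h_1 = 3; x_2 = 3.5; y_2 = 4.5; w_2 = 3; d_2 = 2; h_2 = 1; x_3 = 5.5; y_3 = 7; z_3 = 5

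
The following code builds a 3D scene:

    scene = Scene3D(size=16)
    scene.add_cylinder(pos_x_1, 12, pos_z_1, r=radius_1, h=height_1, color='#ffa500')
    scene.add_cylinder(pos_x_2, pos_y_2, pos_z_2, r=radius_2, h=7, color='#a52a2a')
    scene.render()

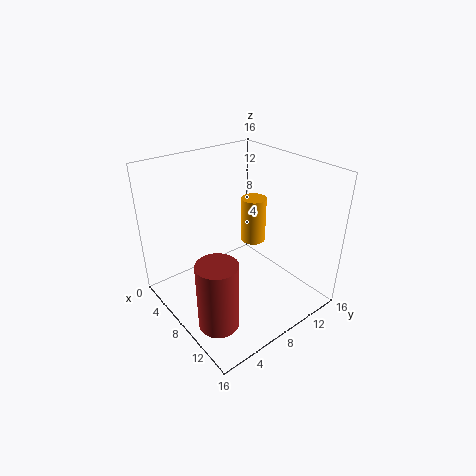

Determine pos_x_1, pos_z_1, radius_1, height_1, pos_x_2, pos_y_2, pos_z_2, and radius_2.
pos_x_1 = 6; pos_z_1 = 5.5; radius_1 = 1.5; height_1 = 5.5; pos_x_2 = 12.5; pos_y_2 = 2; pos_z_2 = 2.5; radius_2 = 2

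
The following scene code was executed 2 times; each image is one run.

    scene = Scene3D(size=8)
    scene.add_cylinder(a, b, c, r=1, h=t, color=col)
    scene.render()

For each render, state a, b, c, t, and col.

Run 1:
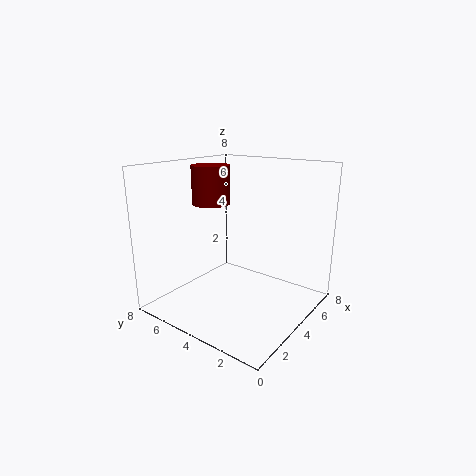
a = 3, b = 5, c = 6, t = 2, col = 'maroon'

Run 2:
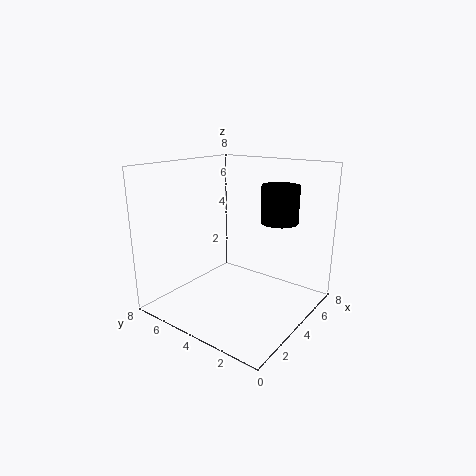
a = 5, b = 2, c = 5, t = 2, col = 'black'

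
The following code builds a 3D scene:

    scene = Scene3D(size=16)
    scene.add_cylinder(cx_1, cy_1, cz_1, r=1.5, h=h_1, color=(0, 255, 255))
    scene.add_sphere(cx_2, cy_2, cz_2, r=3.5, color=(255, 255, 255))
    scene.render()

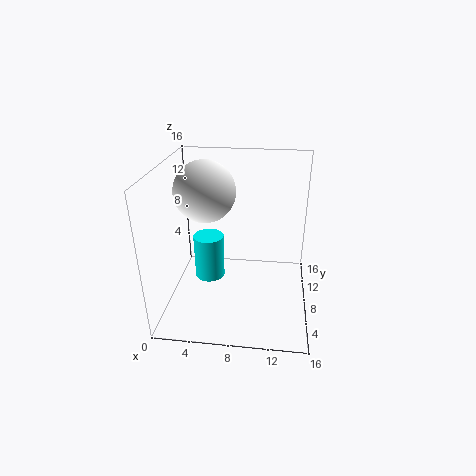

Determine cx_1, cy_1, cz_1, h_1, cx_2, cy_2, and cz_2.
cx_1 = 5.5
cy_1 = 4.5
cz_1 = 5.5
h_1 = 4.5
cx_2 = 4
cy_2 = 10
cz_2 = 12.5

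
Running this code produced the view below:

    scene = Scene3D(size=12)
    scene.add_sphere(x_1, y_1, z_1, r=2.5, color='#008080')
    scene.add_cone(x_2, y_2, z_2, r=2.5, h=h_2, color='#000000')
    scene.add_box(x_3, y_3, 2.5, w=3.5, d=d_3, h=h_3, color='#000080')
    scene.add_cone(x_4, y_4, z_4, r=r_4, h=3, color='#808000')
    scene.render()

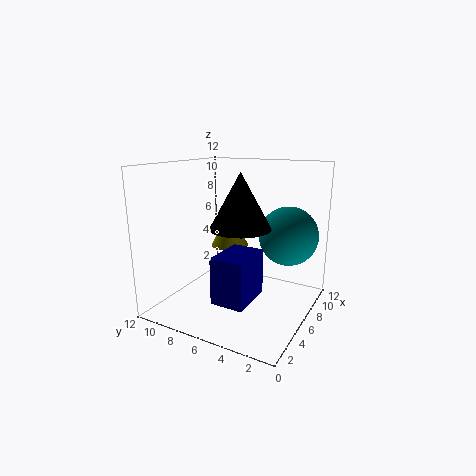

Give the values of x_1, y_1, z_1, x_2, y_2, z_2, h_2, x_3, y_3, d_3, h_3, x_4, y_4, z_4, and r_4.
x_1 = 8.5, y_1 = 2.5, z_1 = 6, x_2 = 5.5, y_2 = 5.5, z_2 = 7, h_2 = 4.5, x_3 = 1, y_3 = 3, d_3 = 2.5, h_3 = 3.5, x_4 = 5.5, y_4 = 6.5, z_4 = 5.5, r_4 = 1.5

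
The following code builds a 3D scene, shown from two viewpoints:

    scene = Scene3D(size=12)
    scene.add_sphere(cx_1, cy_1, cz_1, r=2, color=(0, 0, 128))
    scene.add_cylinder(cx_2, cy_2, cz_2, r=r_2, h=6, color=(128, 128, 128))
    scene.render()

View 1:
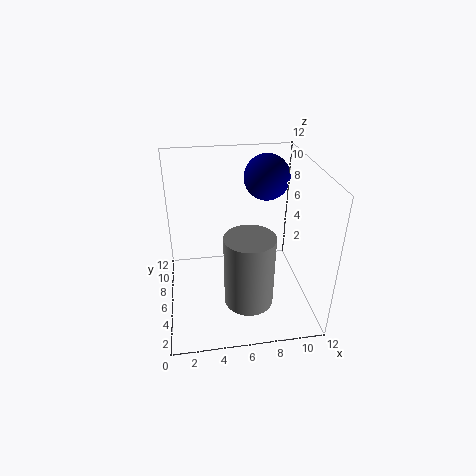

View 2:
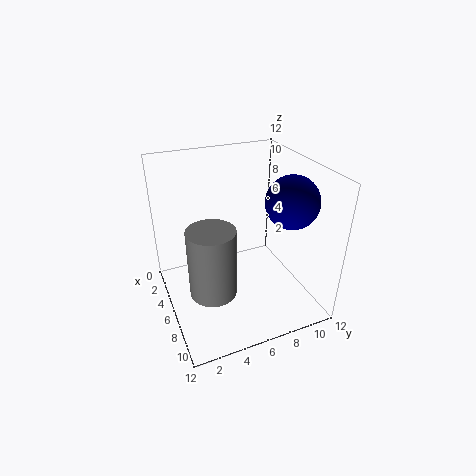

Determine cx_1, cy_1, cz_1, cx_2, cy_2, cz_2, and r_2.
cx_1 = 9, cy_1 = 9, cz_1 = 10, cx_2 = 6.5, cy_2 = 3.5, cz_2 = 1.5, r_2 = 2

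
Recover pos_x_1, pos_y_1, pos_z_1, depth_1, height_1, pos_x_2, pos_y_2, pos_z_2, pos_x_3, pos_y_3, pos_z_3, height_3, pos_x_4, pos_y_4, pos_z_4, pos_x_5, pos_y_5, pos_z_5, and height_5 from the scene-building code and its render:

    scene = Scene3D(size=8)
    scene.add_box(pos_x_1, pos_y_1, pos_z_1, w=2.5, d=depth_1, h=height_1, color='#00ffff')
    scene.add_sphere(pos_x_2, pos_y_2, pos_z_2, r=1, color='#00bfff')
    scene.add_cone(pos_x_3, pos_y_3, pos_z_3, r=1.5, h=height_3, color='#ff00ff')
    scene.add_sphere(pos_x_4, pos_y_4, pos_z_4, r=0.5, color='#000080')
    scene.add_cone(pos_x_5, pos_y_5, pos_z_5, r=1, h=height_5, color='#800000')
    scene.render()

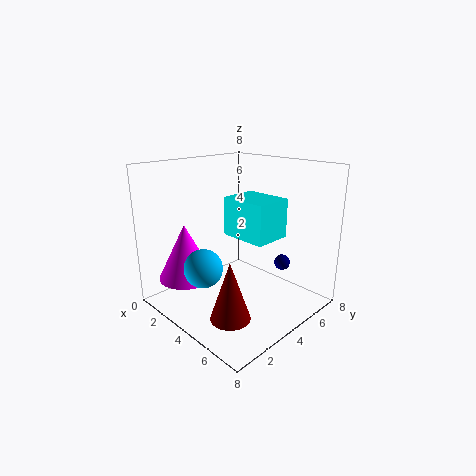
pos_x_1 = 4
pos_y_1 = 3
pos_z_1 = 4.5
depth_1 = 2
height_1 = 2
pos_x_2 = 4
pos_y_2 = 1.5
pos_z_2 = 3
pos_x_3 = 2.5
pos_y_3 = 1.5
pos_z_3 = 2
height_3 = 3
pos_x_4 = 4.5
pos_y_4 = 7.5
pos_z_4 = 1.5
pos_x_5 = 6
pos_y_5 = 1.5
pos_z_5 = 1
height_5 = 3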